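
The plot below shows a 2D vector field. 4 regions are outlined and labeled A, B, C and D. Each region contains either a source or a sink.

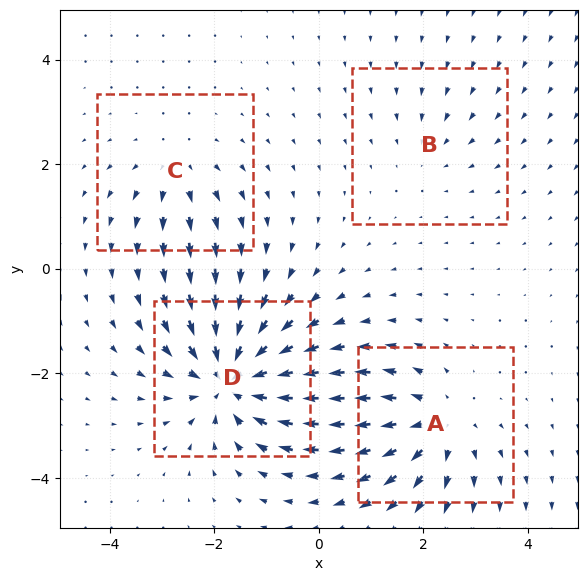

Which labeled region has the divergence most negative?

Divergence at each region's feature centre — A: about +5, B: about -2, C: about +3, D: about -8. Region D is most negative.

D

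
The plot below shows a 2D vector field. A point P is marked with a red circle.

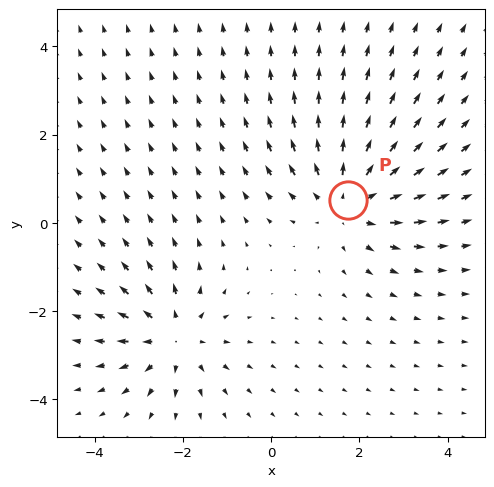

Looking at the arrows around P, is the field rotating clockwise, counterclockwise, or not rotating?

not rotating

Near P at (1.7, 0.5) the arrows show no circulation. The curl there is ≈0.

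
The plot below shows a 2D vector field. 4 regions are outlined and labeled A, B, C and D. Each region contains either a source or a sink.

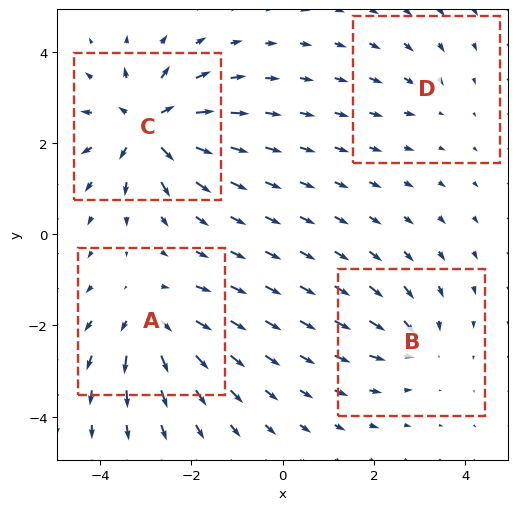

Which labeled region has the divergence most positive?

C

Divergence at each region's feature centre — A: about +6, B: about -4, C: about +8, D: about -2. Region C is most positive.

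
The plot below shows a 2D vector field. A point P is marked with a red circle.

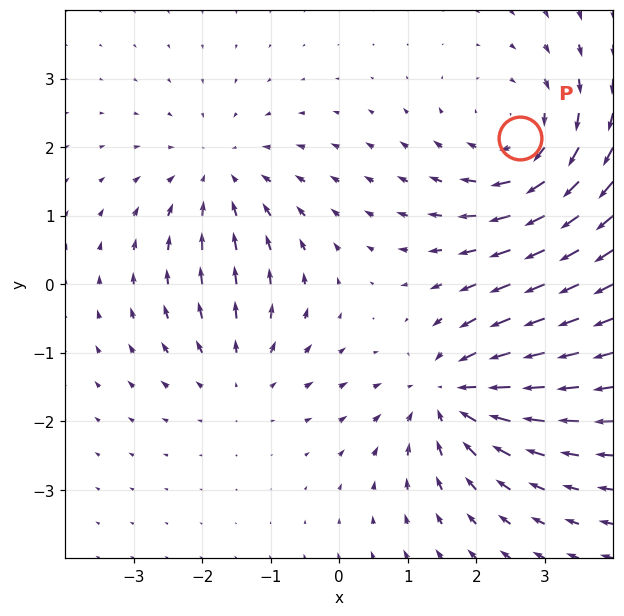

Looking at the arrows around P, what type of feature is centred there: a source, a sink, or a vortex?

vortex

At P (2.6, 2.1) the arrows circulate clockwise. Divergence ≈0, curl about -4 — near-zero divergence with nonzero curl is a vortex.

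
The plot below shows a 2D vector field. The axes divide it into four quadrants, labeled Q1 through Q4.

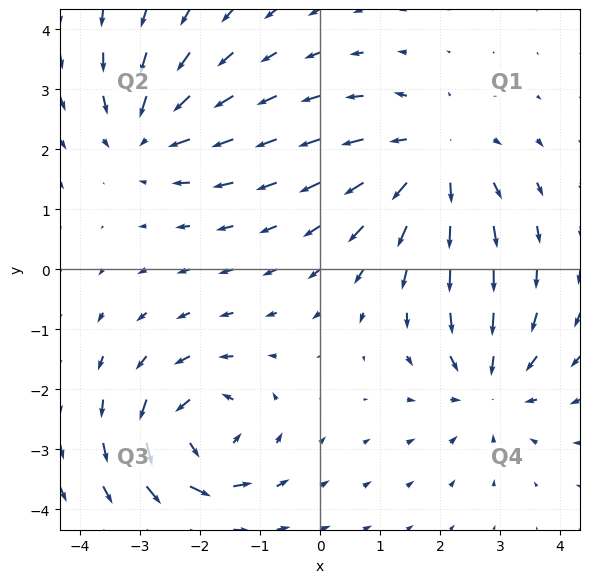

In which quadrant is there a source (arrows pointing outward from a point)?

The source sits at approximately (1.9, 1.9), which lies in quadrant Q1. The divergence there is about +5, positive as expected for a source.

Q1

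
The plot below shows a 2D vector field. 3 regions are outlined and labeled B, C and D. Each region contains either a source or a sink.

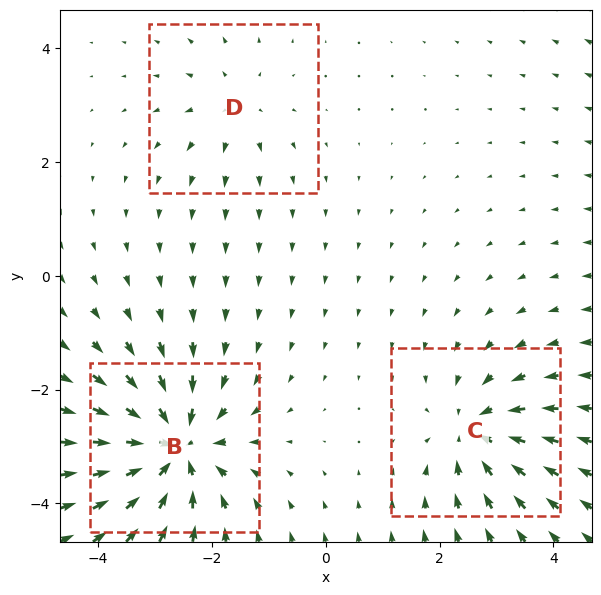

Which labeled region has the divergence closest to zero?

D

Divergence at each region's feature centre — B: about -6, C: about -4, D: about +2. Region D is closest to zero.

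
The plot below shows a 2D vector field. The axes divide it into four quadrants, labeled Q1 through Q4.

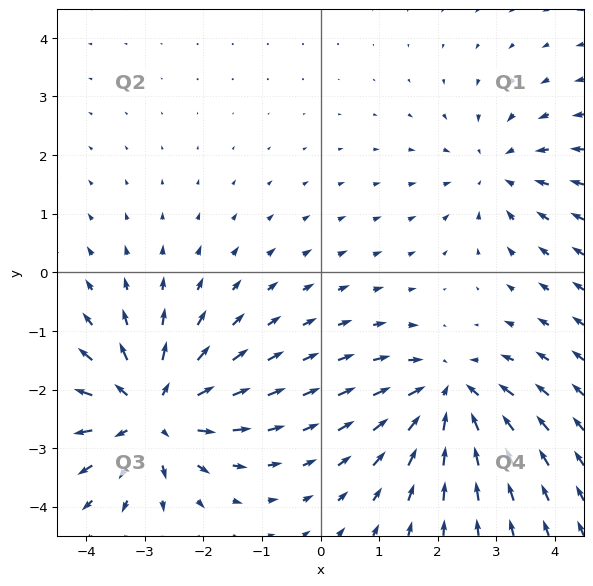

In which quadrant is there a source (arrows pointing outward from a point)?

The source sits at approximately (-2.9, -2.4), which lies in quadrant Q3. The divergence there is about +5, positive as expected for a source.

Q3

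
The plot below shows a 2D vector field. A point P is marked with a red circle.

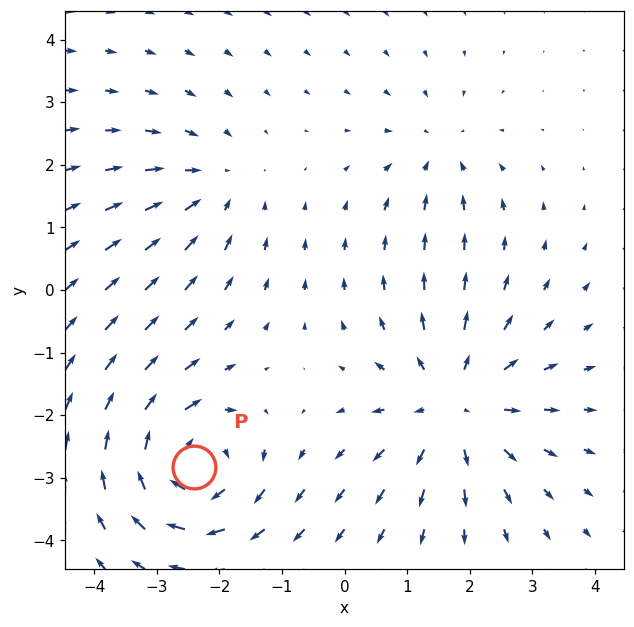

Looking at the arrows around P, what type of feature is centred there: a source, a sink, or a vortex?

vortex

At P (-2.4, -2.8) the arrows circulate clockwise. Divergence ≈0, curl about -6 — near-zero divergence with nonzero curl is a vortex.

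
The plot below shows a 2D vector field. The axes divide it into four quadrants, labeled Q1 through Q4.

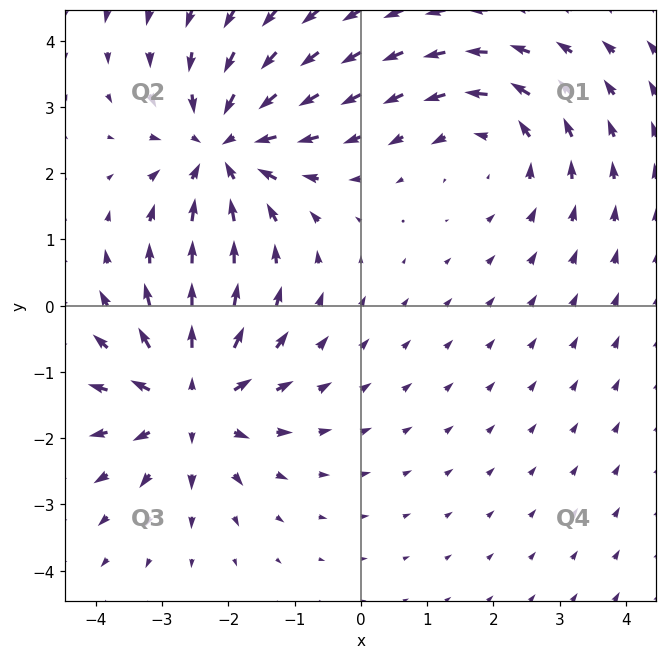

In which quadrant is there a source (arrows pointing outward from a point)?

Q3

The source sits at approximately (-2.6, -1.4), which lies in quadrant Q3. The divergence there is about +5, positive as expected for a source.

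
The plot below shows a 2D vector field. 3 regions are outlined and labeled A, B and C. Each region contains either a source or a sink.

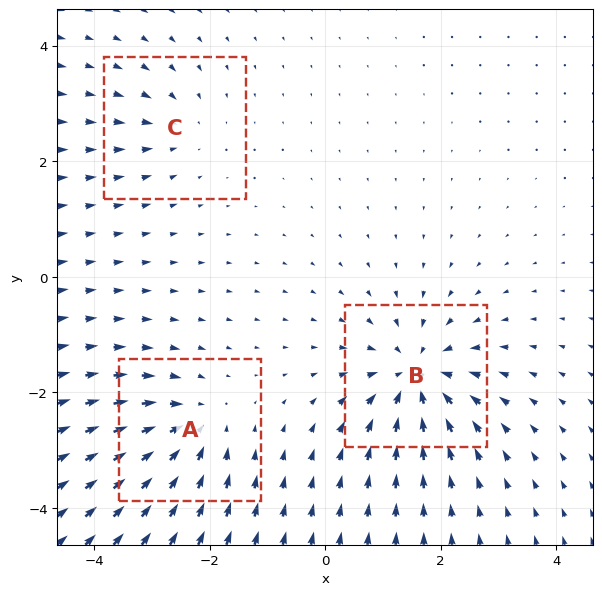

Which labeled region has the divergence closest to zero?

C

Divergence at each region's feature centre — A: about -4, B: about -6, C: about -3. Region C is closest to zero.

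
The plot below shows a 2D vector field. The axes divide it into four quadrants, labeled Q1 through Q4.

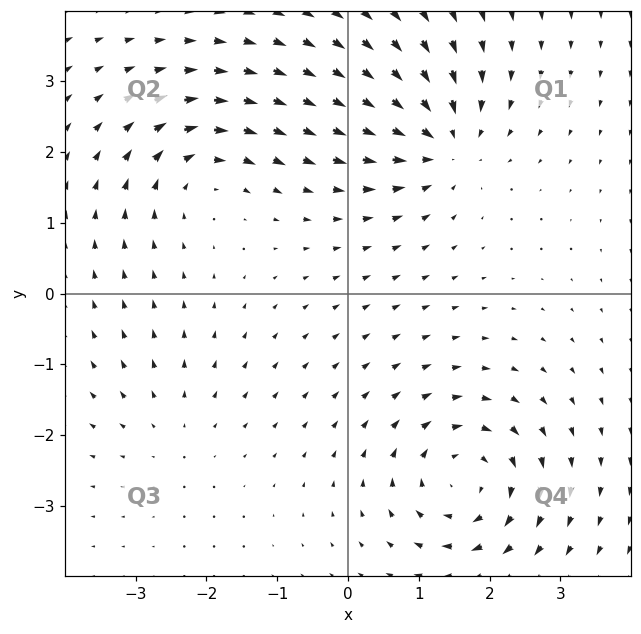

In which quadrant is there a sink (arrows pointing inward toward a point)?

Q1

The sink sits at approximately (1.3, 2.1), which lies in quadrant Q1. The divergence there is about -6, negative as expected for a sink.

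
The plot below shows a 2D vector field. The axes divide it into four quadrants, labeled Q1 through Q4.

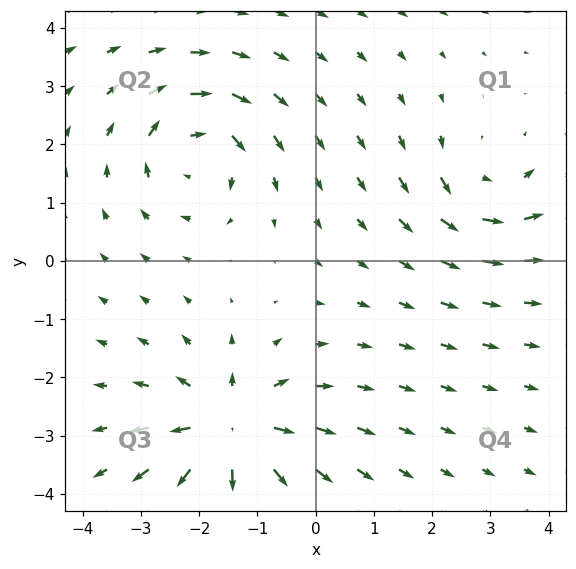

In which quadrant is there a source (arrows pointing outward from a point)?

The source sits at approximately (-1.4, -2.9), which lies in quadrant Q3. The divergence there is about +5, positive as expected for a source.

Q3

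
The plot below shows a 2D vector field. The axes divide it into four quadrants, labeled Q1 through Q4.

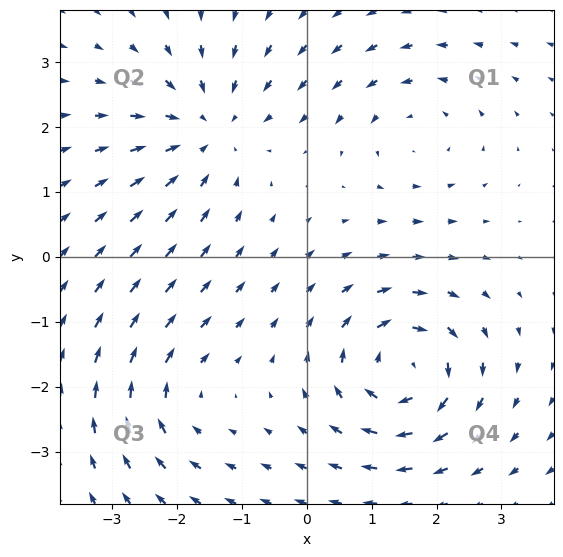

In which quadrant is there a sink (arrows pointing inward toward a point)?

The sink sits at approximately (-1.5, 2.0), which lies in quadrant Q2. The divergence there is about -4, negative as expected for a sink.

Q2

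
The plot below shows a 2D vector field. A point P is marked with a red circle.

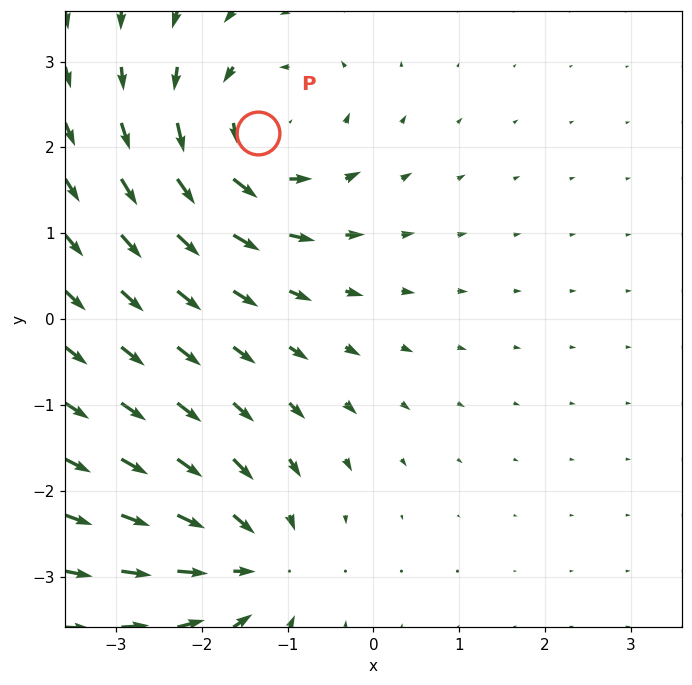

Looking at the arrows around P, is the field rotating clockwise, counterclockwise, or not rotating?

Near P at (-1.3, 2.2) the arrows circulate counterclockwise. The curl (z-component) there is about +4; positive curl means counterclockwise rotation.

counterclockwise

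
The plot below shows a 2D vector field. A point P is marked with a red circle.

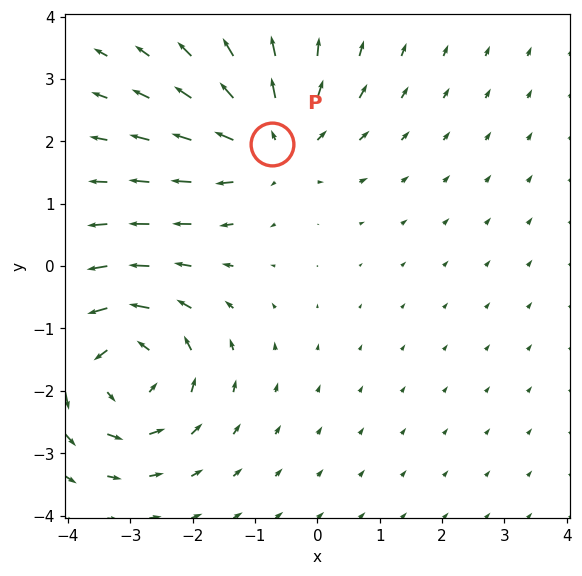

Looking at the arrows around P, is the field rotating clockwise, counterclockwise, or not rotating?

Near P at (-0.7, 2.0) the arrows show no circulation. The curl there is ≈0.

not rotating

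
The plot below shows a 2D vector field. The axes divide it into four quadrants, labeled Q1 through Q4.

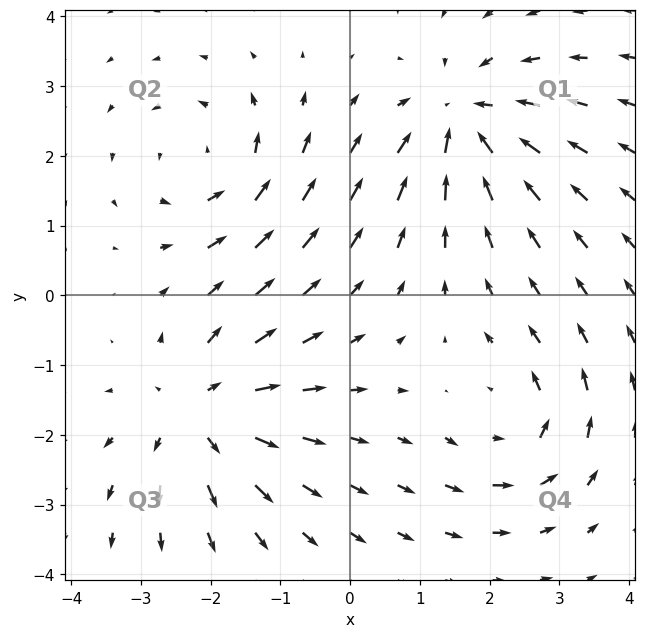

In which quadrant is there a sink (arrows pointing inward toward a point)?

The sink sits at approximately (1.6, 2.5), which lies in quadrant Q1. The divergence there is about -5, negative as expected for a sink.

Q1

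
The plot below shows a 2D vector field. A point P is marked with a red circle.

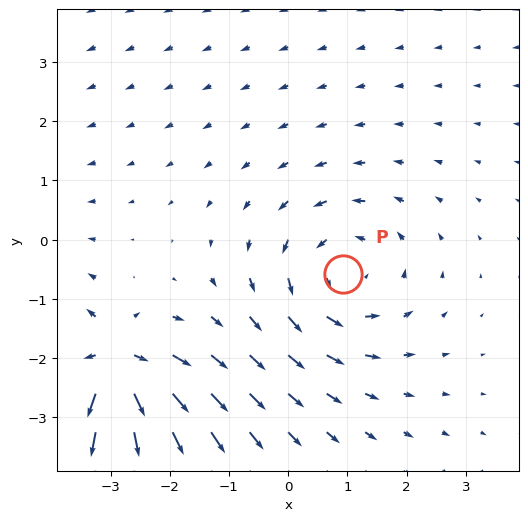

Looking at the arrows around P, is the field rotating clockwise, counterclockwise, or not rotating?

Near P at (0.9, -0.6) the arrows circulate counterclockwise. The curl (z-component) there is about +2; positive curl means counterclockwise rotation.

counterclockwise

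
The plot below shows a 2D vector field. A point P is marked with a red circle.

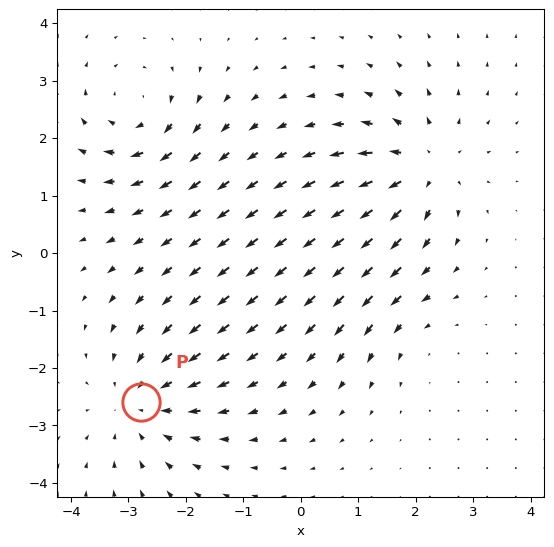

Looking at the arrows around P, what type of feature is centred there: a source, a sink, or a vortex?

At P (-2.8, -2.6) the arrows converge inward. Divergence about -4, curl ≈0 — negative divergence with near-zero curl is a sink.

sink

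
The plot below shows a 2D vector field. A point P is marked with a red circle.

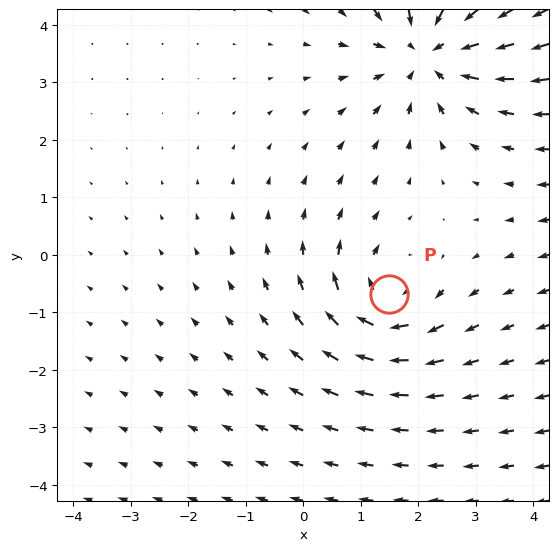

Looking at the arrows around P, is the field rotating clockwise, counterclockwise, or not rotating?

clockwise

Near P at (1.5, -0.7) the arrows circulate clockwise. The curl (z-component) there is about -4; negative curl means clockwise rotation.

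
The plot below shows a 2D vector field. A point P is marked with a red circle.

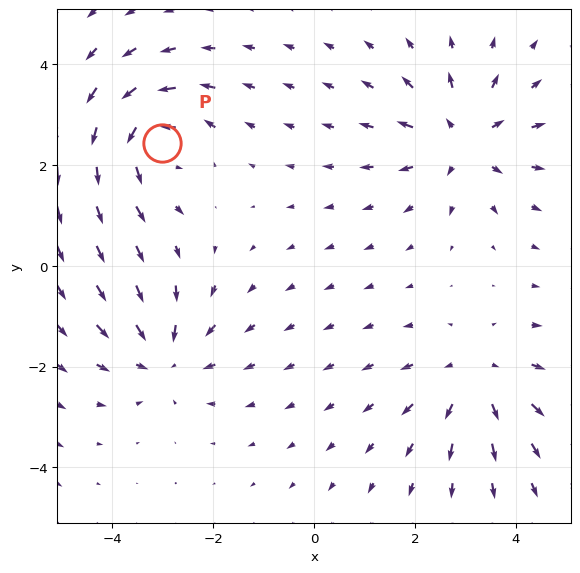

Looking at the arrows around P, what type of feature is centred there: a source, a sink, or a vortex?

At P (-3.0, 2.4) the arrows circulate counterclockwise. Divergence ≈0, curl about +4 — near-zero divergence with nonzero curl is a vortex.

vortex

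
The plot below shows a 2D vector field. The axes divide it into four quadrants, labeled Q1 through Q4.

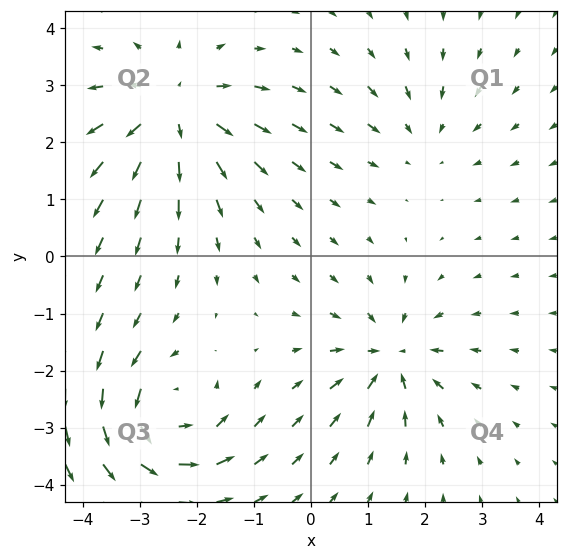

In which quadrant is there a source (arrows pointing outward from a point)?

The source sits at approximately (-2.4, 2.5), which lies in quadrant Q2. The divergence there is about +5, positive as expected for a source.

Q2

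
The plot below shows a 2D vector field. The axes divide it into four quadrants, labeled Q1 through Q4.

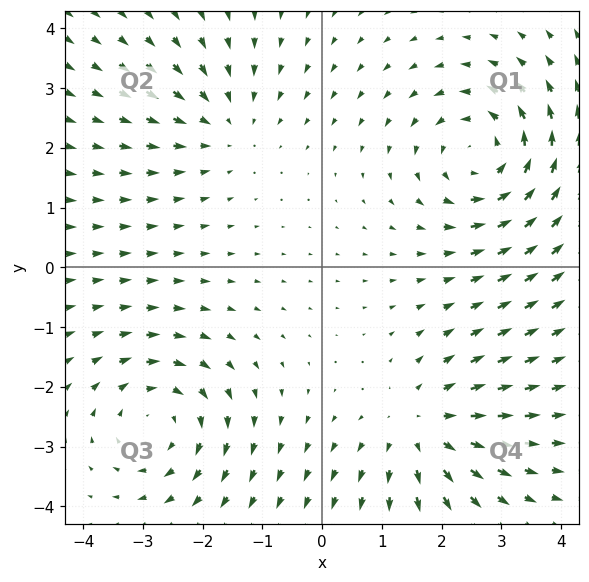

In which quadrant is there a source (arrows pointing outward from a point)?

Q4

The source sits at approximately (1.7, -2.7), which lies in quadrant Q4. The divergence there is about +4, positive as expected for a source.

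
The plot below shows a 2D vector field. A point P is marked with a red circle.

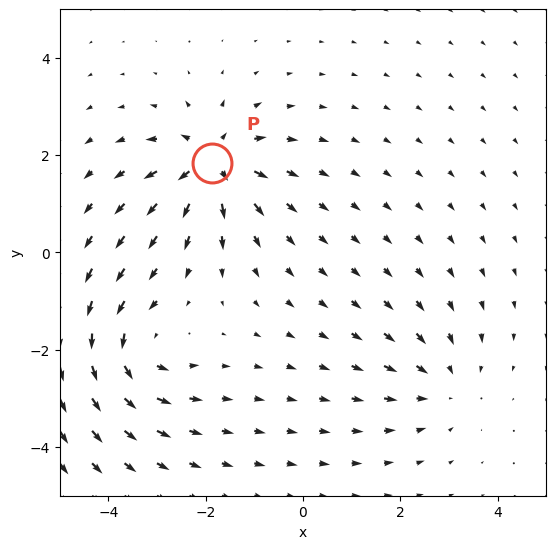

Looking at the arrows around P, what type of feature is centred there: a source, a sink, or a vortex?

At P (-1.9, 1.8) the arrows spread outward. Divergence about +6, curl ≈0 — positive divergence with near-zero curl is a source.

source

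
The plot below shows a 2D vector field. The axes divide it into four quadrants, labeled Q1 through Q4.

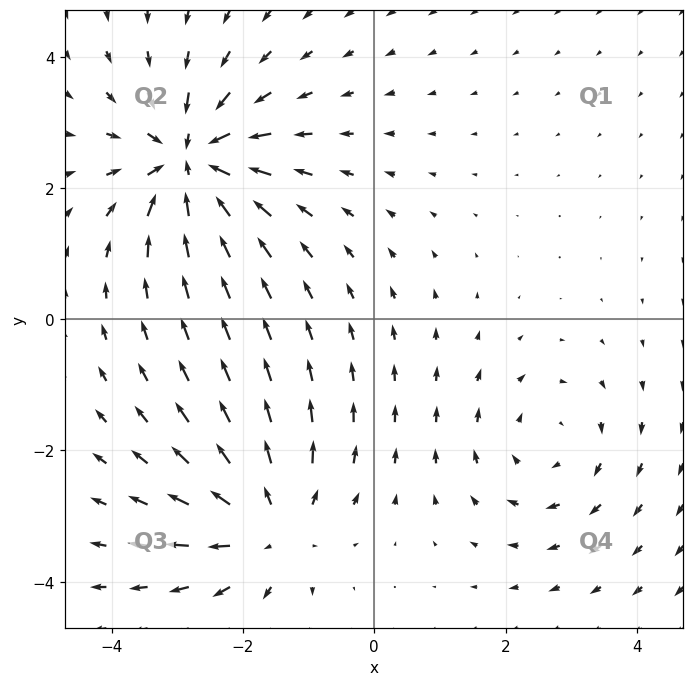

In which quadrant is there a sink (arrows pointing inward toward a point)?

The sink sits at approximately (-2.8, 2.4), which lies in quadrant Q2. The divergence there is about -6, negative as expected for a sink.

Q2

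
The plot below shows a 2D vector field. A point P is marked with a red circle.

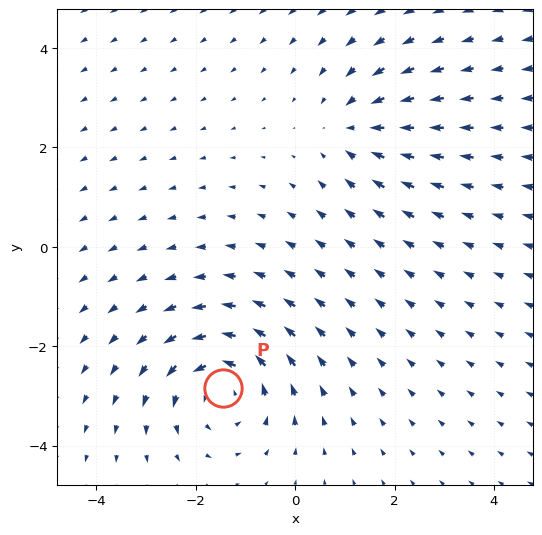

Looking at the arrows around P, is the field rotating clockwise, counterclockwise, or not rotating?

Near P at (-1.4, -2.8) the arrows circulate counterclockwise. The curl (z-component) there is about +4; positive curl means counterclockwise rotation.

counterclockwise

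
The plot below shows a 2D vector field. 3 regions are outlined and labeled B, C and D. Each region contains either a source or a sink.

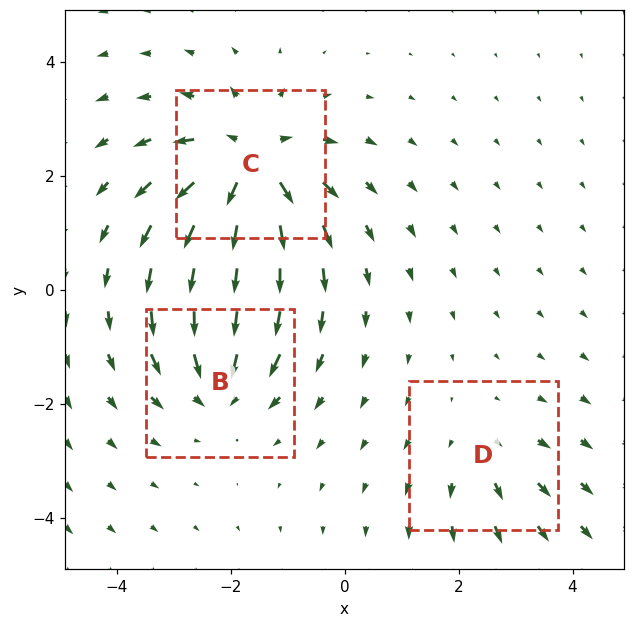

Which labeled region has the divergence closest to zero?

Divergence at each region's feature centre — B: about -4, C: about +6, D: about +2. Region D is closest to zero.

D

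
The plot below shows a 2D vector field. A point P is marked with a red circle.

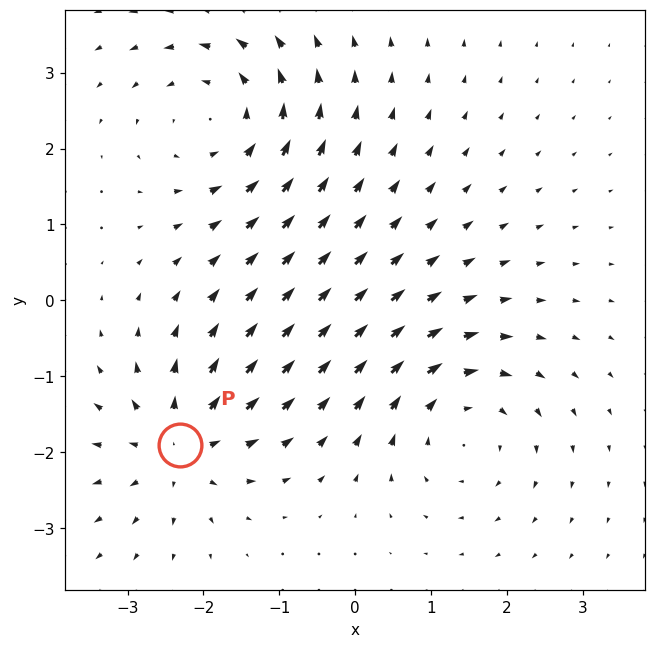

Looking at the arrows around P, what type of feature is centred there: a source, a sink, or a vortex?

At P (-2.3, -1.9) the arrows spread outward. Divergence about +5, curl ≈0 — positive divergence with near-zero curl is a source.

source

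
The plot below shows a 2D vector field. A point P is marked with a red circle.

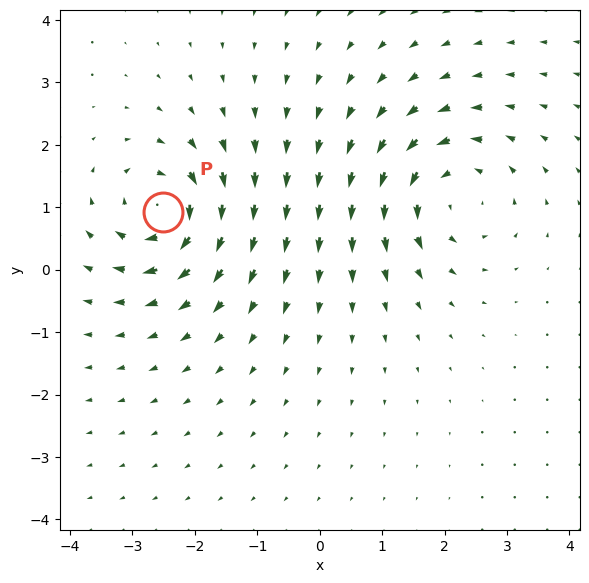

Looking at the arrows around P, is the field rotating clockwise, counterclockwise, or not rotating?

Near P at (-2.5, 0.9) the arrows circulate clockwise. The curl (z-component) there is about -6; negative curl means clockwise rotation.

clockwise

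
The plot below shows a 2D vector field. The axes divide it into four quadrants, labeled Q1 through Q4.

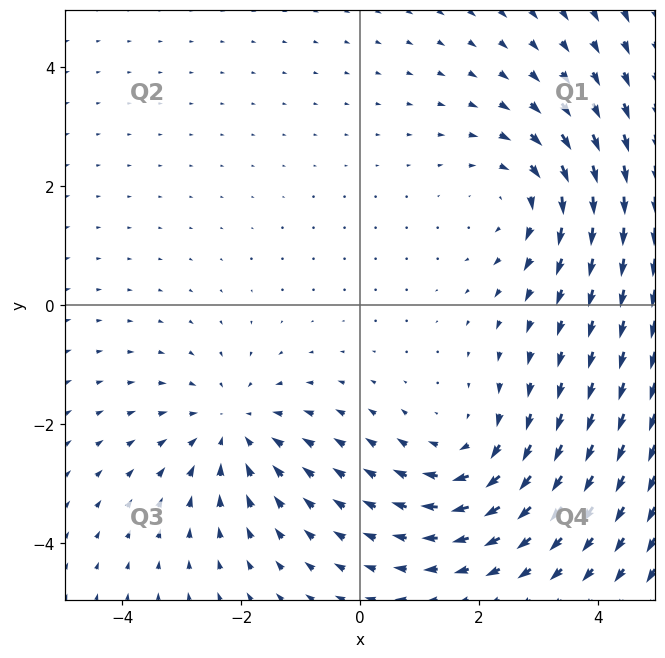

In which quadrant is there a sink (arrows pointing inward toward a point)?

Q3

The sink sits at approximately (-2.1, -2.1), which lies in quadrant Q3. The divergence there is about -3, negative as expected for a sink.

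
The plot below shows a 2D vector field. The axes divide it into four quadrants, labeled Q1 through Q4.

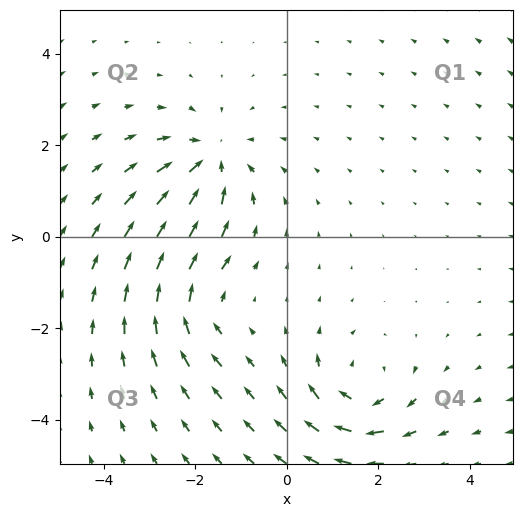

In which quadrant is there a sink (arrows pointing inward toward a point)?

The sink sits at approximately (-1.7, 1.7), which lies in quadrant Q2. The divergence there is about -4, negative as expected for a sink.

Q2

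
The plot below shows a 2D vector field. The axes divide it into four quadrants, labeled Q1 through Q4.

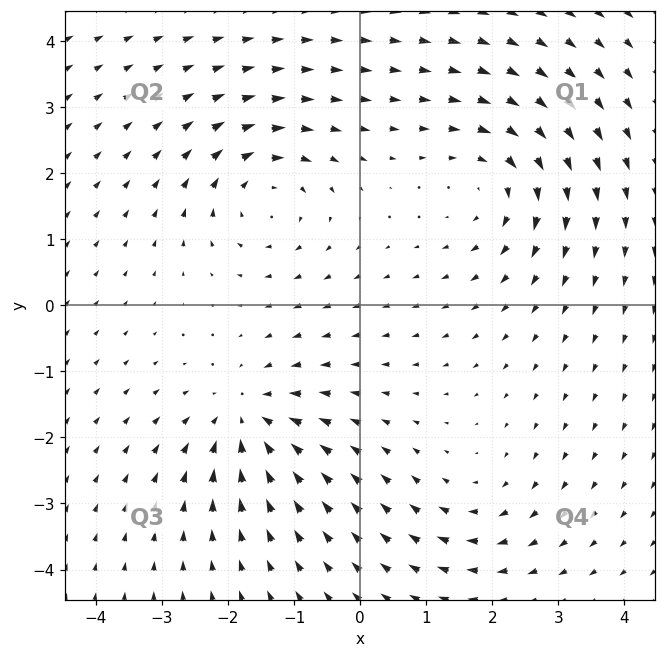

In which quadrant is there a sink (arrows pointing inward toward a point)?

Q3

The sink sits at approximately (-1.7, -1.7), which lies in quadrant Q3. The divergence there is about -5, negative as expected for a sink.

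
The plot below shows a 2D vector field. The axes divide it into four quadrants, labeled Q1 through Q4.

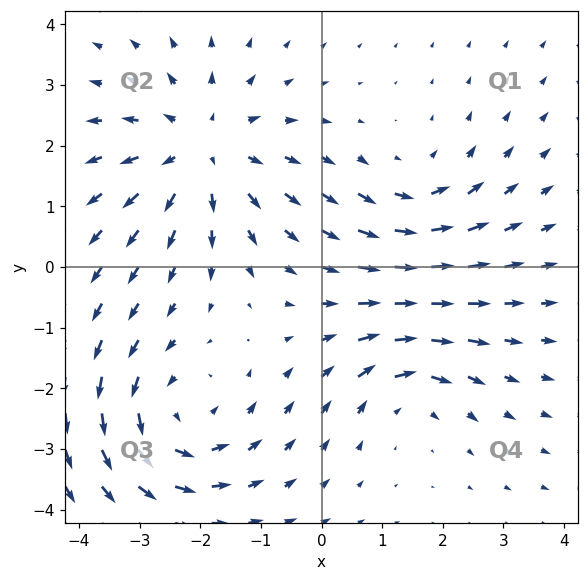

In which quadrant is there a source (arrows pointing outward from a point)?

Q2

The source sits at approximately (-2.0, 1.9), which lies in quadrant Q2. The divergence there is about +4, positive as expected for a source.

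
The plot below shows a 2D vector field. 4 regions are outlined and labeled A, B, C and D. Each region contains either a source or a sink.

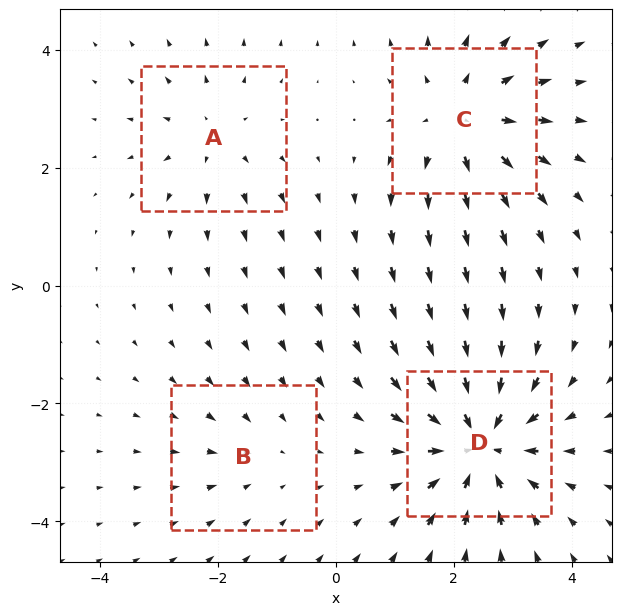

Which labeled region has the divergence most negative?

Divergence at each region's feature centre — A: about +3, B: about -2, C: about +5, D: about -7. Region D is most negative.

D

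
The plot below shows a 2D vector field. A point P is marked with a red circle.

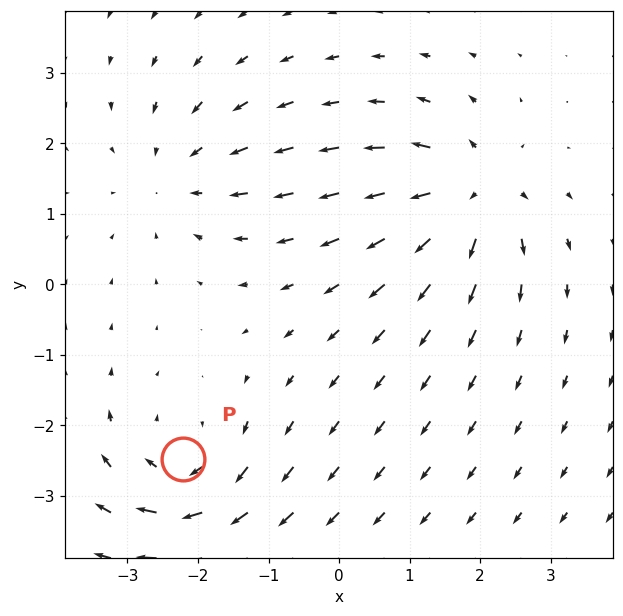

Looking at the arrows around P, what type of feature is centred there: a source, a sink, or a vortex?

vortex

At P (-2.2, -2.5) the arrows circulate clockwise. Divergence ≈0, curl about -5 — near-zero divergence with nonzero curl is a vortex.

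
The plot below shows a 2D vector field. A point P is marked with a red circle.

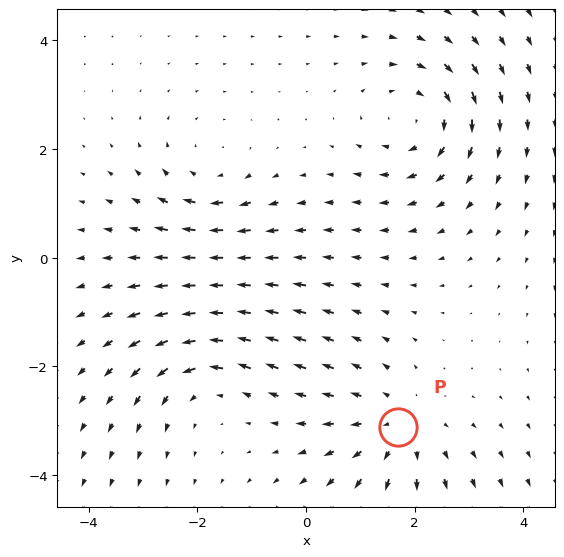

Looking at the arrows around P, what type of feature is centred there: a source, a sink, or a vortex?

At P (1.7, -3.1) the arrows spread outward. Divergence about +3, curl ≈0 — positive divergence with near-zero curl is a source.

source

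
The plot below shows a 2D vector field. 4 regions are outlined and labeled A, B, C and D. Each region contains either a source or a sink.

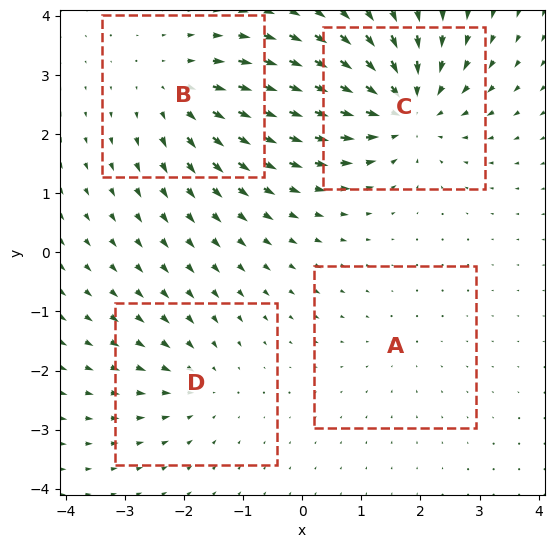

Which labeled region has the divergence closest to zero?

A

Divergence at each region's feature centre — A: about -2, B: about +4, C: about -7, D: about -3. Region A is closest to zero.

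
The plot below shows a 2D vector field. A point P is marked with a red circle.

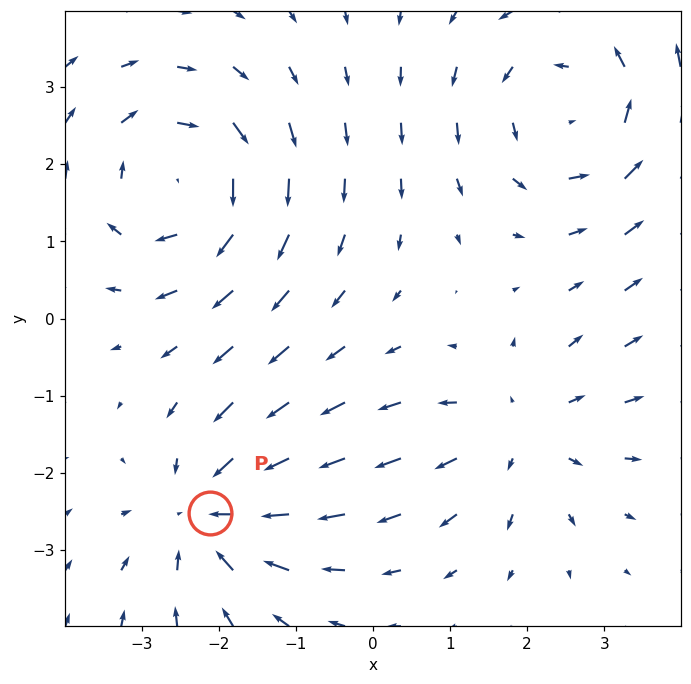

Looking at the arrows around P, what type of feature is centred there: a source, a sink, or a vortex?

sink

At P (-2.1, -2.5) the arrows converge inward. Divergence about -5, curl ≈0 — negative divergence with near-zero curl is a sink.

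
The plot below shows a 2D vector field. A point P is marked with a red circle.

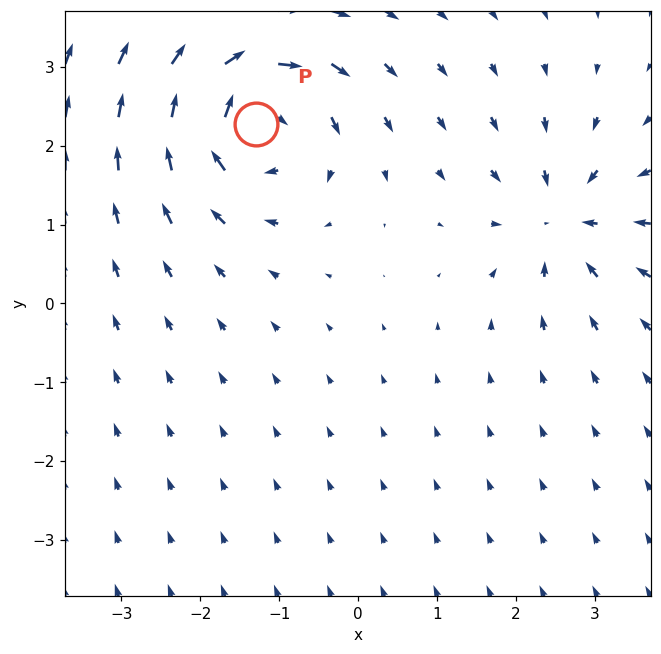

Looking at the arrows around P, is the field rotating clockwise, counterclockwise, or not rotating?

clockwise

Near P at (-1.3, 2.3) the arrows circulate clockwise. The curl (z-component) there is about -6; negative curl means clockwise rotation.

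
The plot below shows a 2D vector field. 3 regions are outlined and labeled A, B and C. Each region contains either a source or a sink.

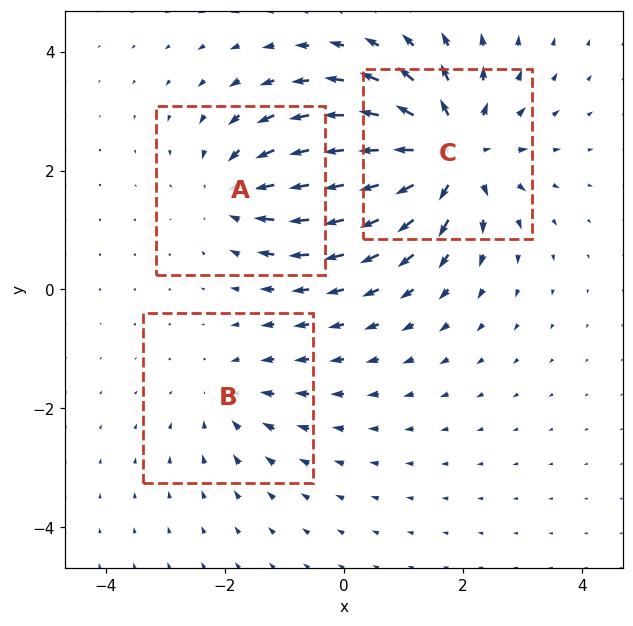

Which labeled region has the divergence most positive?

Divergence at each region's feature centre — A: about -3, B: about -2, C: about +5. Region C is most positive.

C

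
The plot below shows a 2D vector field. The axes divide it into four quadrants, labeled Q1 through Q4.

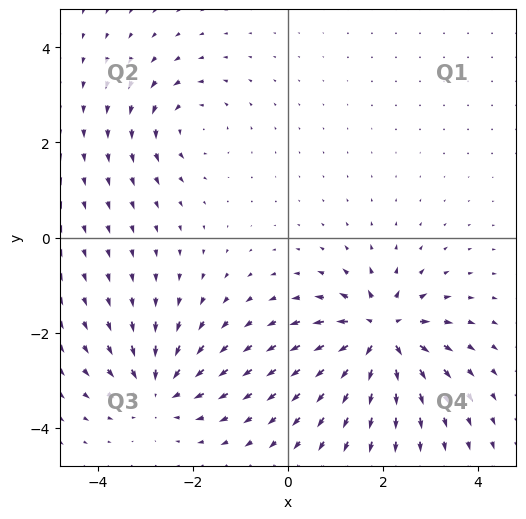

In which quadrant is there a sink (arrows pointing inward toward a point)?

The sink sits at approximately (-2.7, -3.2), which lies in quadrant Q3. The divergence there is about -4, negative as expected for a sink.

Q3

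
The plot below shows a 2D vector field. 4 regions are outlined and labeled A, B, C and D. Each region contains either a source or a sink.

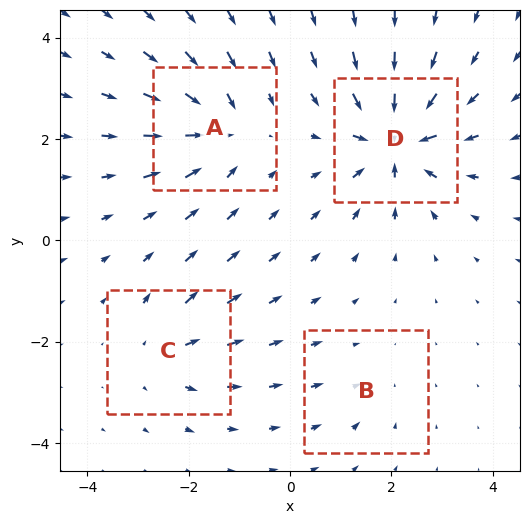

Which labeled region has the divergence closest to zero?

B

Divergence at each region's feature centre — A: about -6, B: about -2, C: about +4, D: about -9. Region B is closest to zero.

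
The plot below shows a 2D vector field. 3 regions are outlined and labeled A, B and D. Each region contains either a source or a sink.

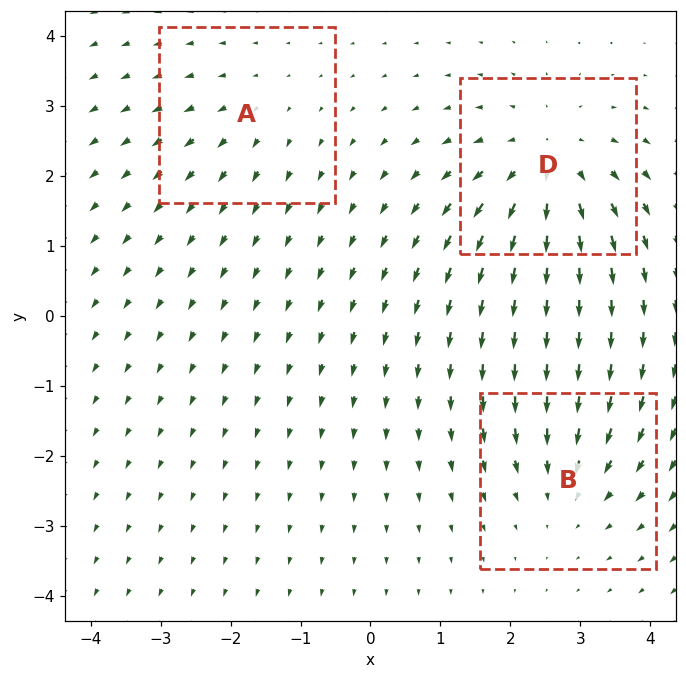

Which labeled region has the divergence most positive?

D

Divergence at each region's feature centre — A: about +2, B: about -3, D: about +4. Region D is most positive.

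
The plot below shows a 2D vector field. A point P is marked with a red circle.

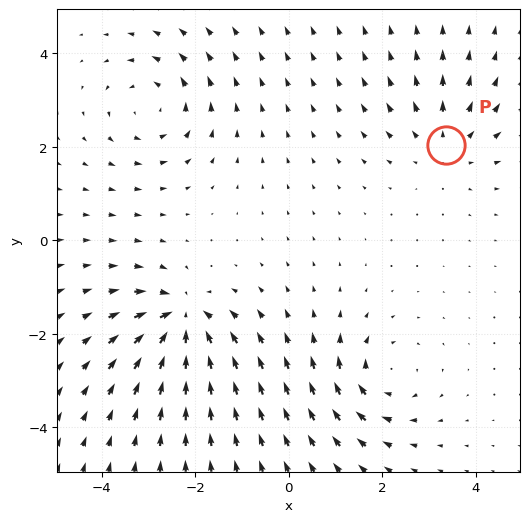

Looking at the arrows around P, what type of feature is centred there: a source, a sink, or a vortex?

At P (3.4, 2.0) the arrows spread outward. Divergence about +3, curl ≈0 — positive divergence with near-zero curl is a source.

source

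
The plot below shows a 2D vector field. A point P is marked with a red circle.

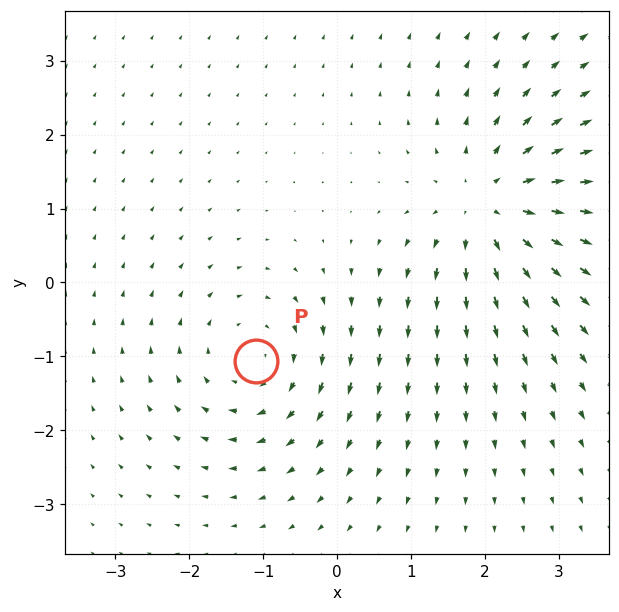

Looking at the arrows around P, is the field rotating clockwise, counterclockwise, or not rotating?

clockwise

Near P at (-1.1, -1.1) the arrows circulate clockwise. The curl (z-component) there is about -4; negative curl means clockwise rotation.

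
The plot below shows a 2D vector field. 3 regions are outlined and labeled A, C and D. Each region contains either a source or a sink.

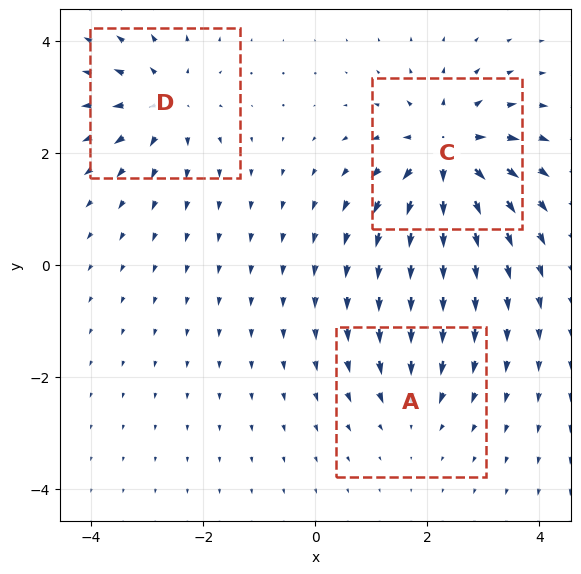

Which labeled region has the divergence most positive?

C

Divergence at each region's feature centre — A: about -2, C: about +6, D: about +4. Region C is most positive.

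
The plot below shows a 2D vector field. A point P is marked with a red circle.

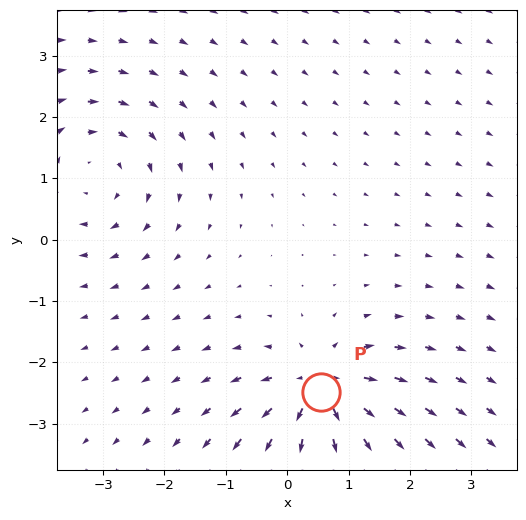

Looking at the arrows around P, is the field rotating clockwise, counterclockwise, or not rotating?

Near P at (0.6, -2.5) the arrows show no circulation. The curl there is ≈0.

not rotating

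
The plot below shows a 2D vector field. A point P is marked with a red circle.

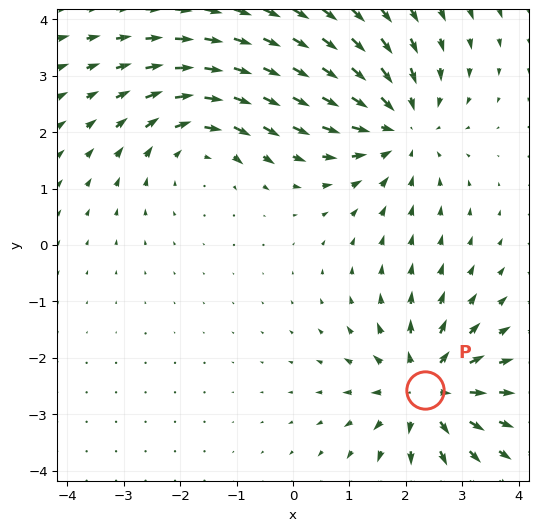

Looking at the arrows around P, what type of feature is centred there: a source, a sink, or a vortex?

source

At P (2.3, -2.6) the arrows spread outward. Divergence about +6, curl ≈0 — positive divergence with near-zero curl is a source.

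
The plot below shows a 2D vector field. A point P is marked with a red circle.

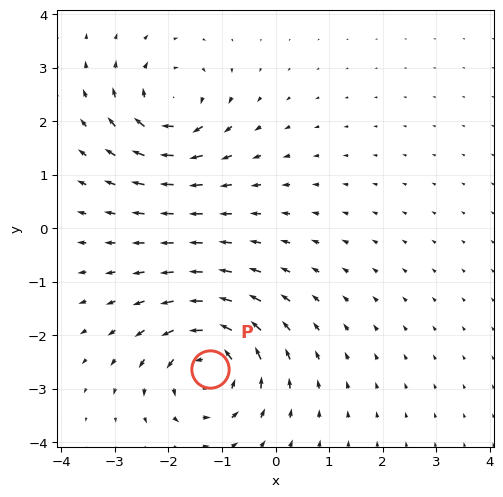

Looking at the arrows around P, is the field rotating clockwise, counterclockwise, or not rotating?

counterclockwise

Near P at (-1.2, -2.6) the arrows circulate counterclockwise. The curl (z-component) there is about +5; positive curl means counterclockwise rotation.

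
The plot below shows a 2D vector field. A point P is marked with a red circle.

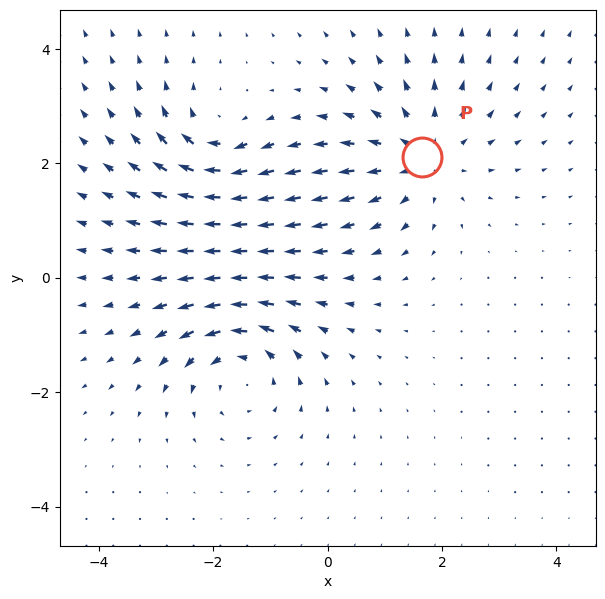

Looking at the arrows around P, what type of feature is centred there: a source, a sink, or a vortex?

At P (1.6, 2.1) the arrows spread outward. Divergence about +5, curl ≈0 — positive divergence with near-zero curl is a source.

source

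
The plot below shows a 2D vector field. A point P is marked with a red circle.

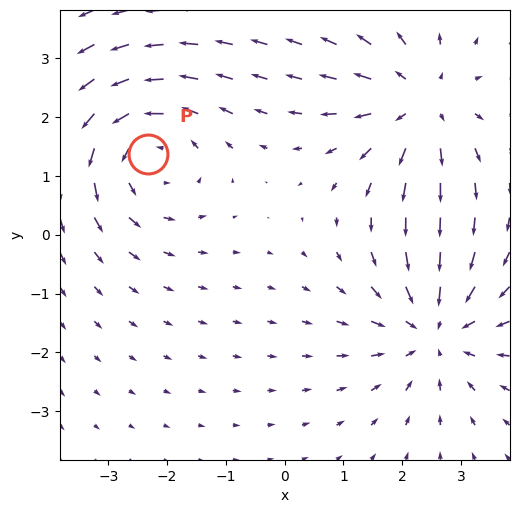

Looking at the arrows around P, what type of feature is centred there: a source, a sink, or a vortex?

vortex

At P (-2.3, 1.4) the arrows circulate counterclockwise. Divergence ≈0, curl about +3 — near-zero divergence with nonzero curl is a vortex.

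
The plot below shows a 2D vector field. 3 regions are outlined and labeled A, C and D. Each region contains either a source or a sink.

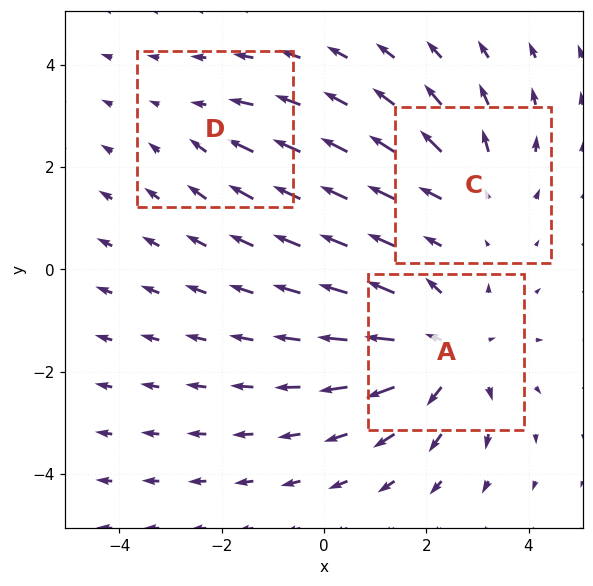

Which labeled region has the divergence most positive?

Divergence at each region's feature centre — A: about +4, C: about +3, D: about -2. Region A is most positive.

A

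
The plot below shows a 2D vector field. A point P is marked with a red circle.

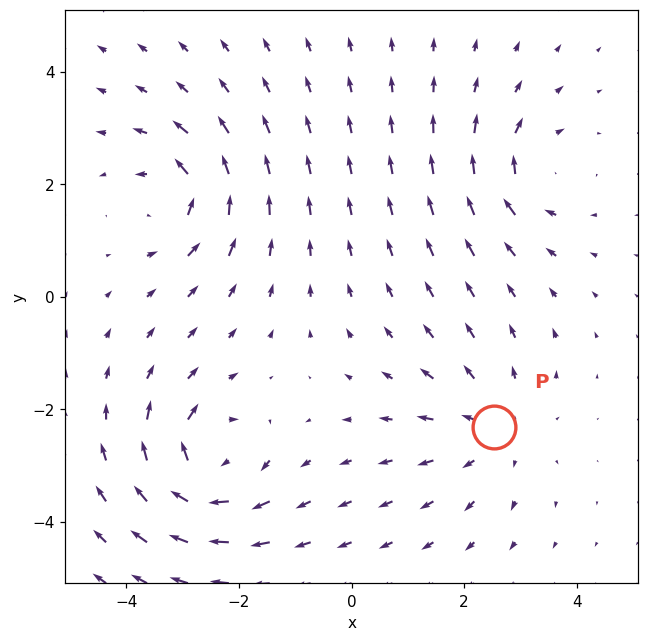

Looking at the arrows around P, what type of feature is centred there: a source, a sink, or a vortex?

source

At P (2.5, -2.3) the arrows spread outward. Divergence about +3, curl ≈0 — positive divergence with near-zero curl is a source.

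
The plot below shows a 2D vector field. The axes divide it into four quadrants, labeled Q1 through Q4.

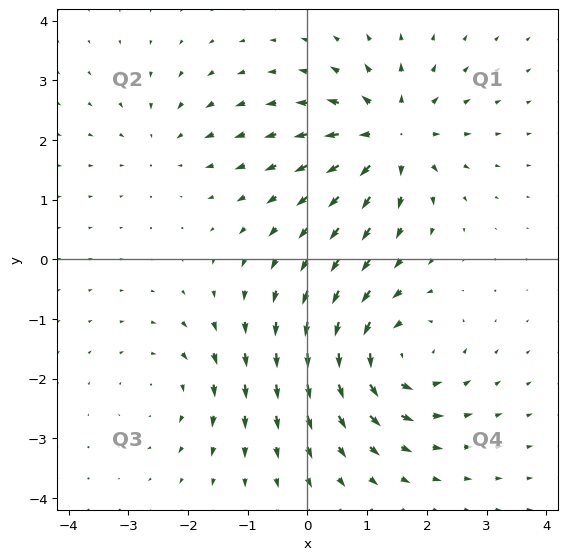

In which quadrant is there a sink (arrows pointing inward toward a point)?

Q2

The sink sits at approximately (-2.4, 2.0), which lies in quadrant Q2. The divergence there is about -3, negative as expected for a sink.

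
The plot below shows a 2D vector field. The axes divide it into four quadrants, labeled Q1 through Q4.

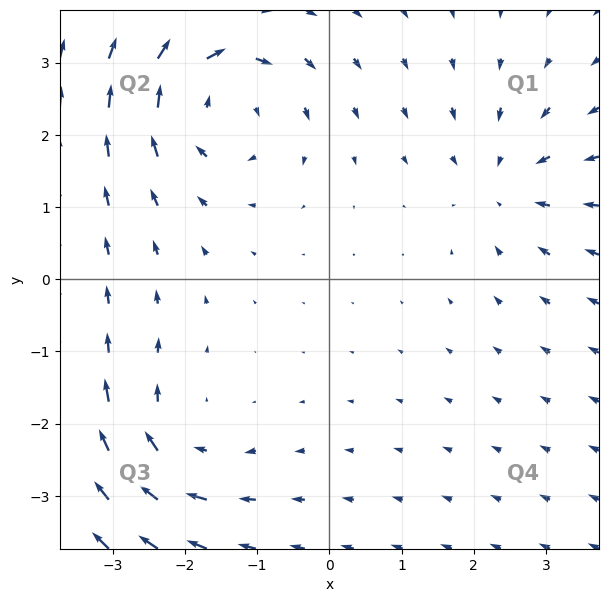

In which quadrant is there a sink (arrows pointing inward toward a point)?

The sink sits at approximately (2.4, 1.3), which lies in quadrant Q1. The divergence there is about -3, negative as expected for a sink.

Q1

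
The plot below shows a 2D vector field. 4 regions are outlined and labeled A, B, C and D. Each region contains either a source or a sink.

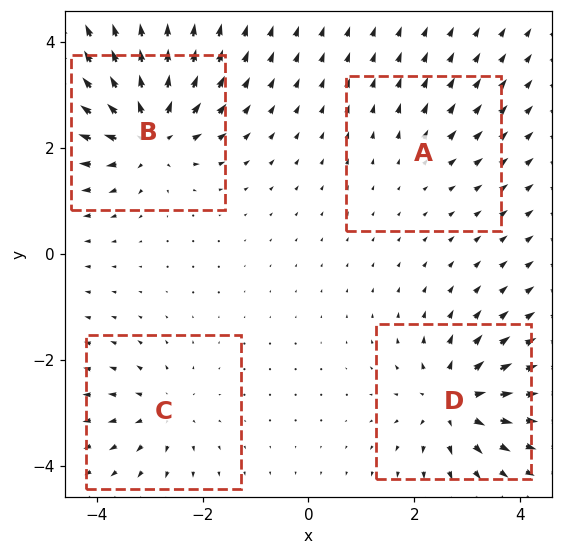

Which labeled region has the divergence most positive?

Divergence at each region's feature centre — A: about +2, B: about +8, C: about +4, D: about +7. Region B is most positive.

B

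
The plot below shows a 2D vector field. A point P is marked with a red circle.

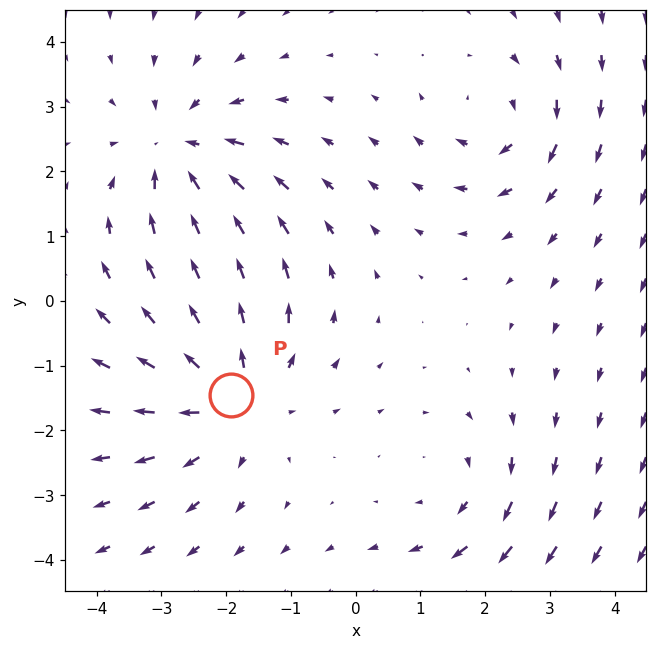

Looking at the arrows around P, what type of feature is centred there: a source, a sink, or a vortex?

source

At P (-1.9, -1.5) the arrows spread outward. Divergence about +4, curl ≈0 — positive divergence with near-zero curl is a source.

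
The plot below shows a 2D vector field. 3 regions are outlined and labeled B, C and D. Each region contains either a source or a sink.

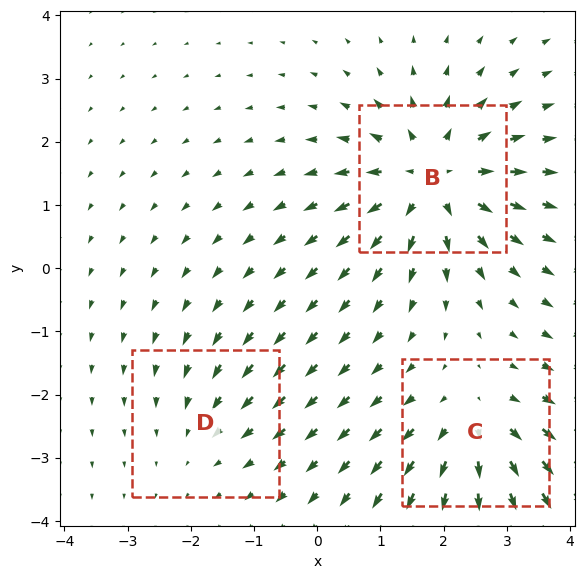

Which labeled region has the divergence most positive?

Divergence at each region's feature centre — B: about +5, C: about +3, D: about -2. Region B is most positive.

B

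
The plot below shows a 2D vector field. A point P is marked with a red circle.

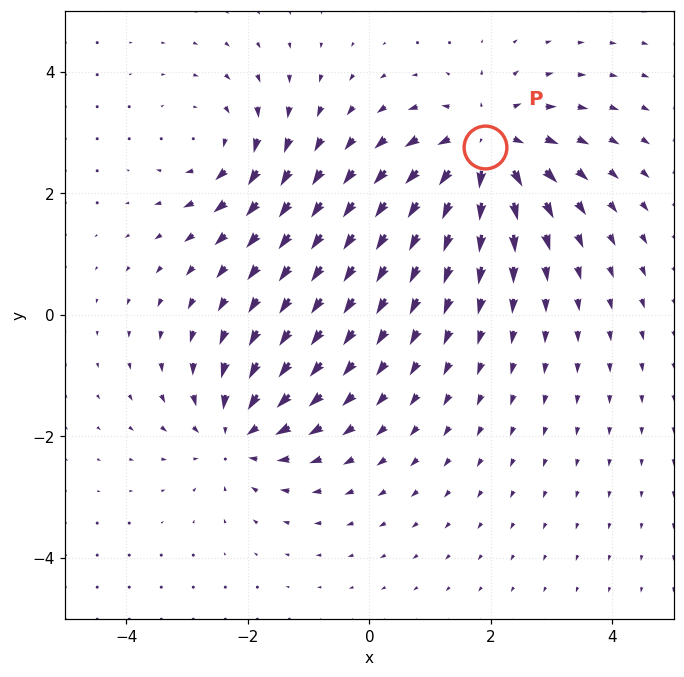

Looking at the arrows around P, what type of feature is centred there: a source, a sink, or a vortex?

source

At P (1.9, 2.8) the arrows spread outward. Divergence about +5, curl ≈0 — positive divergence with near-zero curl is a source.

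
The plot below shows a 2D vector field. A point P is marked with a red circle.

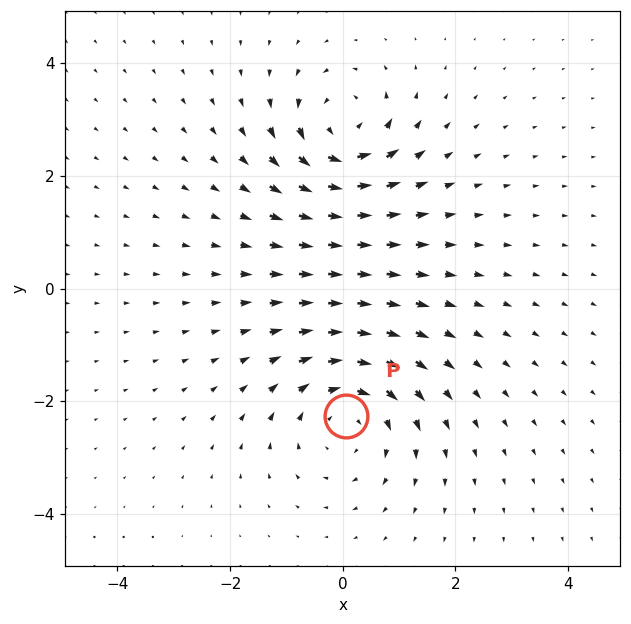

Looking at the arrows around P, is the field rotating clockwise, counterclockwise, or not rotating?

clockwise

Near P at (0.1, -2.3) the arrows circulate clockwise. The curl (z-component) there is about -4; negative curl means clockwise rotation.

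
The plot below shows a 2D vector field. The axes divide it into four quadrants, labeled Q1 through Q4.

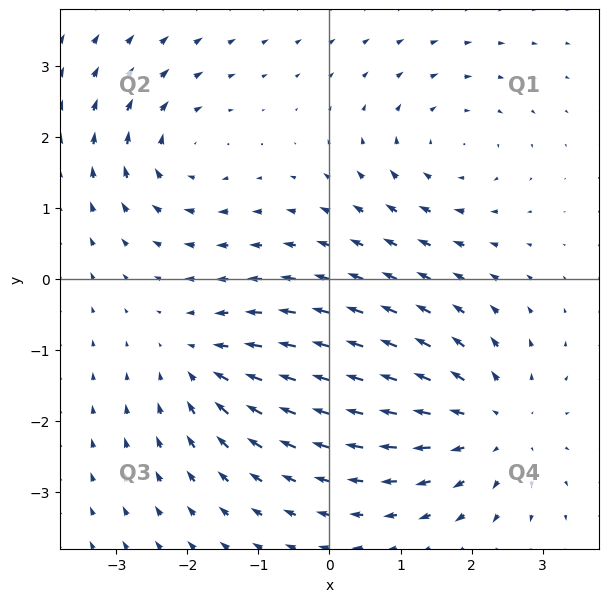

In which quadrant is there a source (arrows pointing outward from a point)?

Q4

The source sits at approximately (2.3, -2.0), which lies in quadrant Q4. The divergence there is about +4, positive as expected for a source.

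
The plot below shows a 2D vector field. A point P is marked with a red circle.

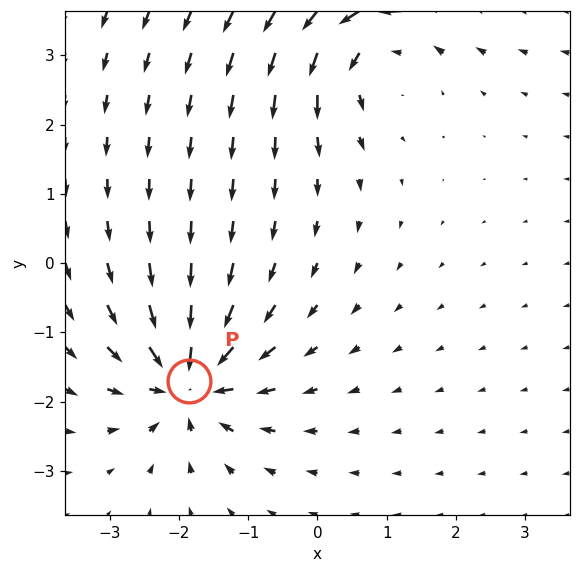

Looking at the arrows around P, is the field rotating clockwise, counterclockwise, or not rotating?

not rotating

Near P at (-1.9, -1.7) the arrows show no circulation. The curl there is ≈0.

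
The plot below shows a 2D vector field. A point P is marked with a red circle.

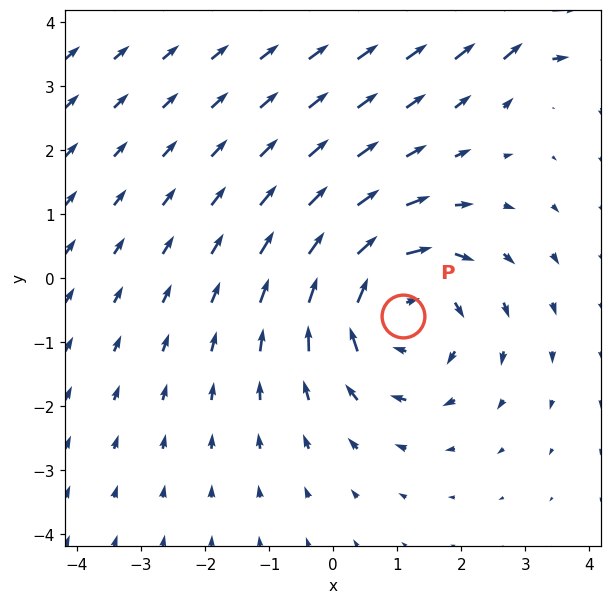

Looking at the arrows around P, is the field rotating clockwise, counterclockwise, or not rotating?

clockwise

Near P at (1.1, -0.6) the arrows circulate clockwise. The curl (z-component) there is about -4; negative curl means clockwise rotation.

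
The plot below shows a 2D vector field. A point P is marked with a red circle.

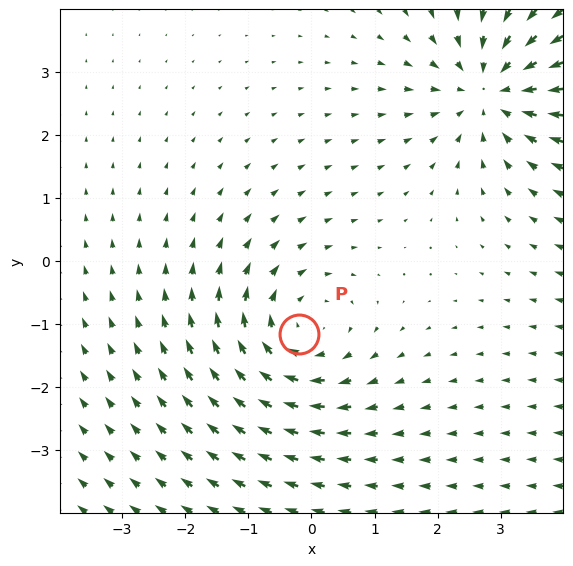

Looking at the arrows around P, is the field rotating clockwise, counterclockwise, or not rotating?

clockwise

Near P at (-0.2, -1.2) the arrows circulate clockwise. The curl (z-component) there is about -4; negative curl means clockwise rotation.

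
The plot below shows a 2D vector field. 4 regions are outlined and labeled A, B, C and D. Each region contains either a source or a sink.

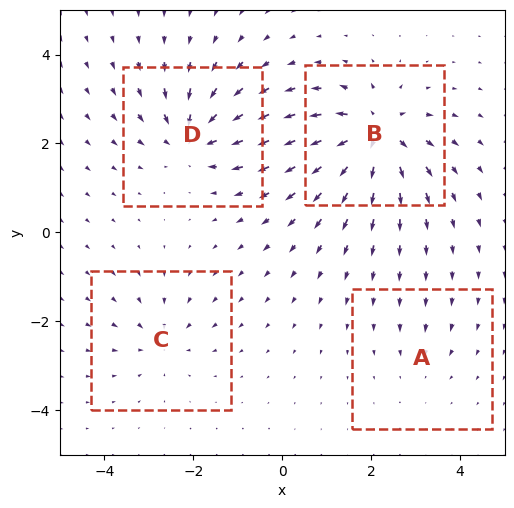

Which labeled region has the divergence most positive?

Divergence at each region's feature centre — A: about -2, B: about +8, C: about -4, D: about -6. Region B is most positive.

B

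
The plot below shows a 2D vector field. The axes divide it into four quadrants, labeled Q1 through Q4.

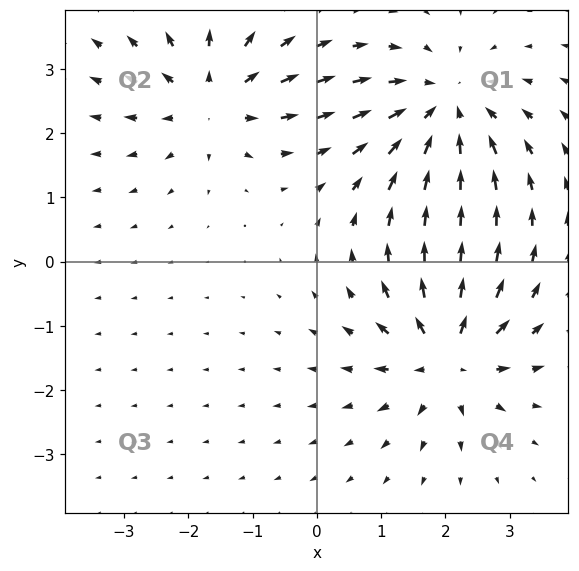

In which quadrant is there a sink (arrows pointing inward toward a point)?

The sink sits at approximately (2.0, 2.4), which lies in quadrant Q1. The divergence there is about -4, negative as expected for a sink.

Q1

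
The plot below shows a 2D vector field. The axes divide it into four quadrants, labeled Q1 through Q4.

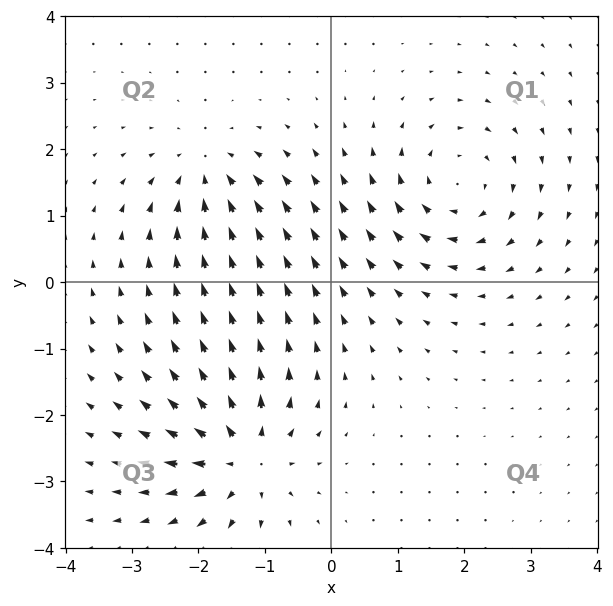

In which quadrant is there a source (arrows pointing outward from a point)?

Q3

The source sits at approximately (-1.3, -2.6), which lies in quadrant Q3. The divergence there is about +6, positive as expected for a source.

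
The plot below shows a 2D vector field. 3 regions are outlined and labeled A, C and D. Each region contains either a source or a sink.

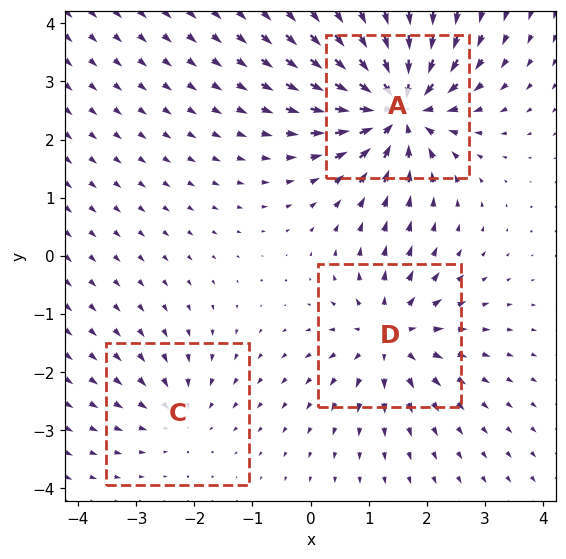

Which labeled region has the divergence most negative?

Divergence at each region's feature centre — A: about -6, C: about -2, D: about +4. Region A is most negative.

A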